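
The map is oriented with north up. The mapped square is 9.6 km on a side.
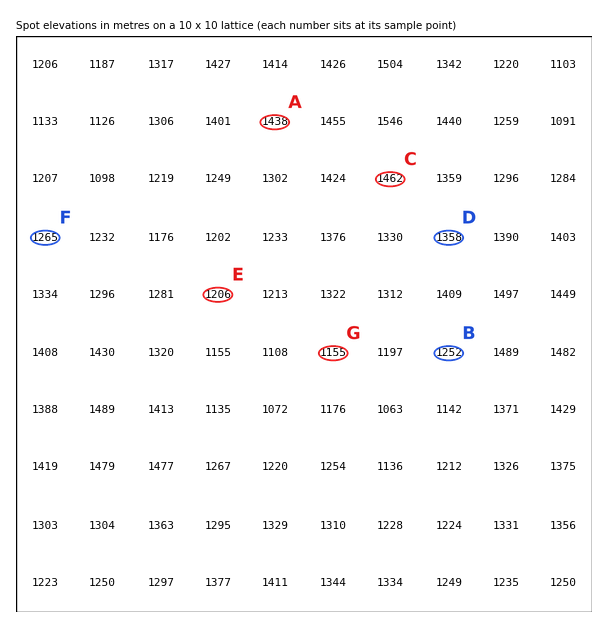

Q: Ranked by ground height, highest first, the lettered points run C A B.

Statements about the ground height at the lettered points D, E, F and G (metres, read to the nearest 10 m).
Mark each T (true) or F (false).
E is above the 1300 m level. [F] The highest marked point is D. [T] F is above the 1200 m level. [T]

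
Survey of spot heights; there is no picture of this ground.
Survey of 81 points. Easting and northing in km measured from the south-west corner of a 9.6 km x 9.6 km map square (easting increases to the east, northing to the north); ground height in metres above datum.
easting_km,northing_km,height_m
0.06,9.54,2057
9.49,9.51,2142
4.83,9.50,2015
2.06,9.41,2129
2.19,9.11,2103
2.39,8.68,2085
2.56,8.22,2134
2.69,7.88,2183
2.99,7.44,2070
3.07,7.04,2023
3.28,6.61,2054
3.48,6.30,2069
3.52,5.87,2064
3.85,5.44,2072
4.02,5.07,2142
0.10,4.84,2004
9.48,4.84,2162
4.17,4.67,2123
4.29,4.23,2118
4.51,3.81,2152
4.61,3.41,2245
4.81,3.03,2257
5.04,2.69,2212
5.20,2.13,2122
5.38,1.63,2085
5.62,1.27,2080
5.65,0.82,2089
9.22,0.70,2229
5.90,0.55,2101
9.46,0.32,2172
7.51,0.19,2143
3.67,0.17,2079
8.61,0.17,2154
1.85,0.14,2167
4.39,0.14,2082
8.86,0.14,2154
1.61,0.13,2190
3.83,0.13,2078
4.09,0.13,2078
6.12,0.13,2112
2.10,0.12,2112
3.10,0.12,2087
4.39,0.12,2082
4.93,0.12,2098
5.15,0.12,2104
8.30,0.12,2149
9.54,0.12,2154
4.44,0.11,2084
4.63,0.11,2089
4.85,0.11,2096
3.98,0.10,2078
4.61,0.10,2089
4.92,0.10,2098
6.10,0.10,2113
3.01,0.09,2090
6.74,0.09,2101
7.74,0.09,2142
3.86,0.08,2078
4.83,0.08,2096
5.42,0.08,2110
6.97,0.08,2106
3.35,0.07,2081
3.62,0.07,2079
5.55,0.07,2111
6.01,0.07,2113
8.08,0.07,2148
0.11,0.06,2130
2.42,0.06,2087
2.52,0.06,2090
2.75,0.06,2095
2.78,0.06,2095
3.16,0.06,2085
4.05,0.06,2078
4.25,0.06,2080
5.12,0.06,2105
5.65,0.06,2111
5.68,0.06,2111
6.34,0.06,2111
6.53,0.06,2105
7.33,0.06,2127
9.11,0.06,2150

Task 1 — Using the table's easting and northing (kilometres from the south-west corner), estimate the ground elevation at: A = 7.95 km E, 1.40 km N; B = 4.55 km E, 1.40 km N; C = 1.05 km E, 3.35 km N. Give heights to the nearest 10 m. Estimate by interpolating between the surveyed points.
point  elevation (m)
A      2220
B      2080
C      2020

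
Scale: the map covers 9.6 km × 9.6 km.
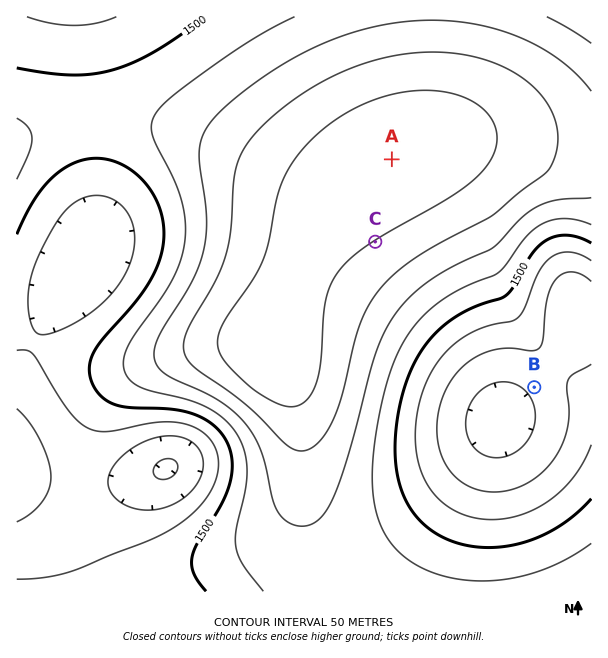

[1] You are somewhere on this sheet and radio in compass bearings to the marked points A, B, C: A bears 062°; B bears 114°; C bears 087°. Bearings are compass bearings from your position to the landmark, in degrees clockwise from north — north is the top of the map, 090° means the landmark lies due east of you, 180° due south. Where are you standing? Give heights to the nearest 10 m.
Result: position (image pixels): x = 223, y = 249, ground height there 1640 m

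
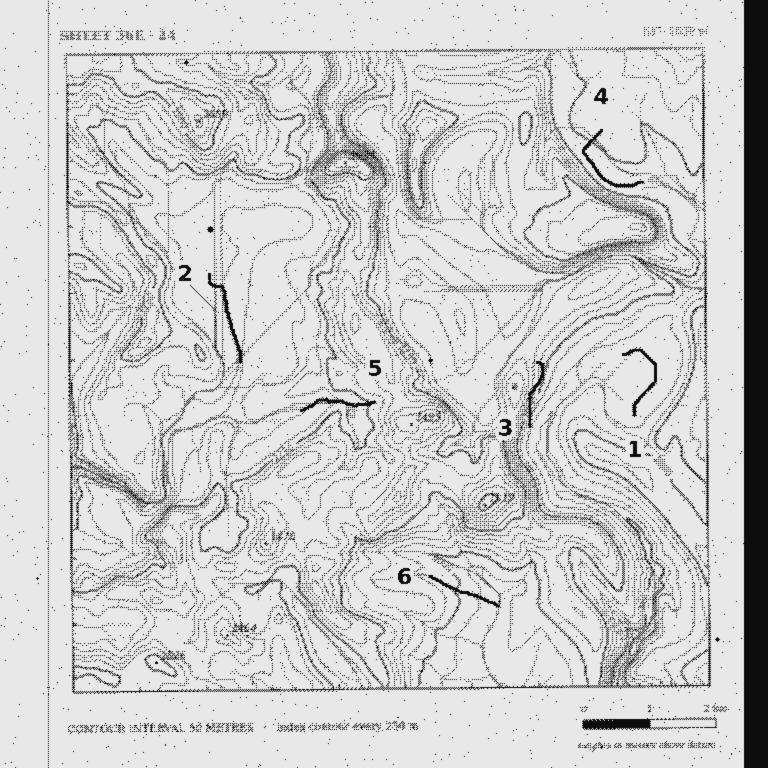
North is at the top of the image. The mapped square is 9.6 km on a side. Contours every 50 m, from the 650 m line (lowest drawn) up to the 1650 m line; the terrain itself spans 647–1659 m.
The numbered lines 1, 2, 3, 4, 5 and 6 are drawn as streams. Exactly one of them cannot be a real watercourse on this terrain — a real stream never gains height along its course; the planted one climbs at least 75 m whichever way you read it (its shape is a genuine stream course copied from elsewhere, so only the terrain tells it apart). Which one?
3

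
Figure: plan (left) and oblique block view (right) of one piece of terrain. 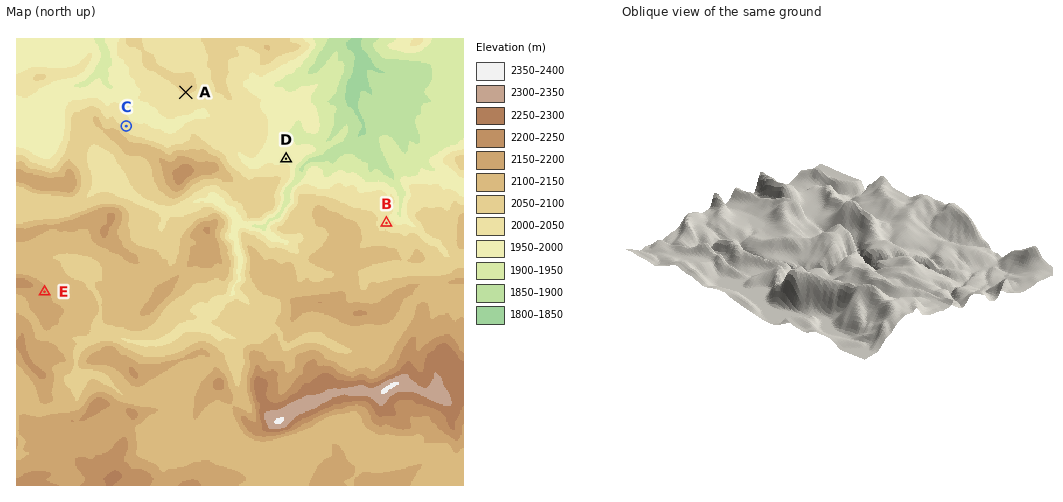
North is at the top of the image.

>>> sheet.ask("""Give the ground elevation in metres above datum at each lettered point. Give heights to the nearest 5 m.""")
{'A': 2055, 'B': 2020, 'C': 2030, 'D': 1990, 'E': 2175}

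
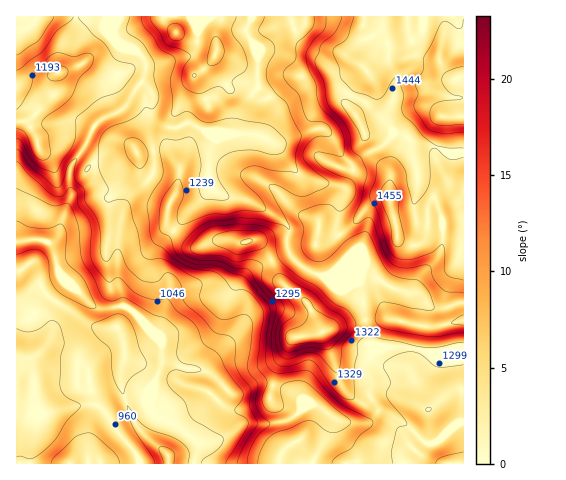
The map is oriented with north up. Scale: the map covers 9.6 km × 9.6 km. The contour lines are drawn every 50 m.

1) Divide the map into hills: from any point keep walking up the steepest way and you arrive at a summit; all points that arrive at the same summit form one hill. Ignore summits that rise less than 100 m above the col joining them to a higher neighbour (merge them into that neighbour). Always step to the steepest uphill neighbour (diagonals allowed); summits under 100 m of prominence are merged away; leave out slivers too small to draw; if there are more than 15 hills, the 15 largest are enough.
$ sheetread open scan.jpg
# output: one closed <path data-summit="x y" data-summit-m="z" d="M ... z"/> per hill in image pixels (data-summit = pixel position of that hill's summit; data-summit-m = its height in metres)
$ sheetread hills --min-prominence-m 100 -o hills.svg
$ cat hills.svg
<path data-summit="442 117" data-summit-m="1577" d="M463 16l-345 1-4 11 1 10 8 7 15 7 6 8 2 11-3 9-20 29-19 9-10 8-8 19-13 17-3 9 1 26-14 40-7 5-8-2-26 2 1 222 447-1z"/><path data-summit="322 332" data-summit-m="1493" d="M210 185l-3 8-22 22-17 22-10 16 0 9 11 18 1 10-9 32-7 10-4 0 12 12 0 14 3 3 20 7 16 2 10 4 21 20 27-10 13 1 25 10 4 4 1 9 6-4 6 0 29 18 24 1 4-2 5-7 2-5-8-13 0-13-5-12 7-22-4-7-4-41-5-17-23-10-15 2-17-8-15-15-2-8 2-17-4-6-29-18-12-5-21-3-8-5z"/><path data-summit="59 73" data-summit-m="1267" d="M117 16l-81 0-1 5-7 7-12 3 1 210 25-1 8 2 7-5 14-40-1-26 3-9 13-17 8-19 10-8 19-9 20-29 3-9-2-11-6-8-15-7-8-7-1-10 4-8z"/>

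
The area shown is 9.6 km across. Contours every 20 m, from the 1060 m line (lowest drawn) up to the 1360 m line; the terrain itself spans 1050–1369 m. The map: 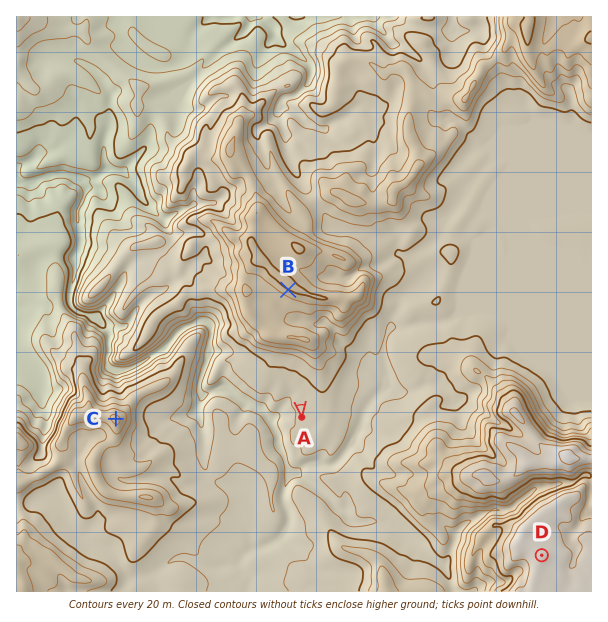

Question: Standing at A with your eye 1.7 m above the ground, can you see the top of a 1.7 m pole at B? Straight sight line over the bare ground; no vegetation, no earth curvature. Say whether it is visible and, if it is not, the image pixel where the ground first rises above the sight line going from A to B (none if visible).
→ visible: false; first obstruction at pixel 294 347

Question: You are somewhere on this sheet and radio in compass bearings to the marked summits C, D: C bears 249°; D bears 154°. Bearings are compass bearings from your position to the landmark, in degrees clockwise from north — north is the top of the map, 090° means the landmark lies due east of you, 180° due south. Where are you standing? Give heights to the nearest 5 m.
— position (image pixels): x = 418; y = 303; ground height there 1195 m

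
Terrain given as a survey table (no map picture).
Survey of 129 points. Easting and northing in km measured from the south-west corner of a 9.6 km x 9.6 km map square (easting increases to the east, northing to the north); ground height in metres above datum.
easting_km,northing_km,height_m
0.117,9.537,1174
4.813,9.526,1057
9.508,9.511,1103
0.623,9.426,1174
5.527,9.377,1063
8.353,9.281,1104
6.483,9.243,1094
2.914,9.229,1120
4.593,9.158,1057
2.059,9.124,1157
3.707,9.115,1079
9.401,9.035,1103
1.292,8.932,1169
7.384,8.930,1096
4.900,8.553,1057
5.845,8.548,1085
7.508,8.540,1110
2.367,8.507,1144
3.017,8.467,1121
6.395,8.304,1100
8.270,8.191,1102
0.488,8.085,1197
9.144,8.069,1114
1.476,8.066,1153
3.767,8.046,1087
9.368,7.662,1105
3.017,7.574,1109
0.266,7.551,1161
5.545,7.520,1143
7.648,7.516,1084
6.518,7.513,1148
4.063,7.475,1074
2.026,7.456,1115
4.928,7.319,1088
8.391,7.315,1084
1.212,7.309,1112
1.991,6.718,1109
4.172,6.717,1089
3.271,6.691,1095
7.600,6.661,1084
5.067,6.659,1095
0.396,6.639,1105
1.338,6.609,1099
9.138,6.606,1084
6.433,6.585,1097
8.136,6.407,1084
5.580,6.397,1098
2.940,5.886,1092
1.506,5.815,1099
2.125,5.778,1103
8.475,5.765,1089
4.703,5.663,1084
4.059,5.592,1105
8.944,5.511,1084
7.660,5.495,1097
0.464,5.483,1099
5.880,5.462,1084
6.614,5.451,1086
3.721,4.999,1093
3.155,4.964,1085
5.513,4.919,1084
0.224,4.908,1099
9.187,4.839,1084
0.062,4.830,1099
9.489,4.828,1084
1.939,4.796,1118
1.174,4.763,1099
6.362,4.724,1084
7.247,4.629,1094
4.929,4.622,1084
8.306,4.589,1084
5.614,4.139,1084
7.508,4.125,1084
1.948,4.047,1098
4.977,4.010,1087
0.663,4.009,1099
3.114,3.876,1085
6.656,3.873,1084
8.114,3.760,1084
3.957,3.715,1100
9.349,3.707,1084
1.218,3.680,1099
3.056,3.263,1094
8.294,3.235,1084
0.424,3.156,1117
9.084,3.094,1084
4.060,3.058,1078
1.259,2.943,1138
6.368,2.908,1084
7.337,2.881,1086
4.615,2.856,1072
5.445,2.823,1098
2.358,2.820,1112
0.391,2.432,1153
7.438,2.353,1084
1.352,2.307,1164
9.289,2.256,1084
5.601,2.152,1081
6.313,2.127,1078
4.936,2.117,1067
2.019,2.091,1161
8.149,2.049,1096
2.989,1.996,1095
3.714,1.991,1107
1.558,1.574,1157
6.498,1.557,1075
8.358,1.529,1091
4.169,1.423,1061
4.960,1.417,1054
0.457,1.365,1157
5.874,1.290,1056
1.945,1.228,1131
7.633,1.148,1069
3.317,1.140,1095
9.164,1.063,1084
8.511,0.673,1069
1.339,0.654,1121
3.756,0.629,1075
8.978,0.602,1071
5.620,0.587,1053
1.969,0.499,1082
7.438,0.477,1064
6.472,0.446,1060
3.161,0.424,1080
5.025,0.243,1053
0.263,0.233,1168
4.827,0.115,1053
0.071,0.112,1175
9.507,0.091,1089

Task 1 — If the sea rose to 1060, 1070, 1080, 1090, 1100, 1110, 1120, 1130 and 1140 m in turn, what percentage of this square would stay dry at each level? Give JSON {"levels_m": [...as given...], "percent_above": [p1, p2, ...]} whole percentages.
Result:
{"levels_m": [1060, 1070, 1080, 1090, 1100, 1110, 1120, 1130, 1140], "percent_above": [95, 89, 84, 53, 32, 21, 16, 13, 11]}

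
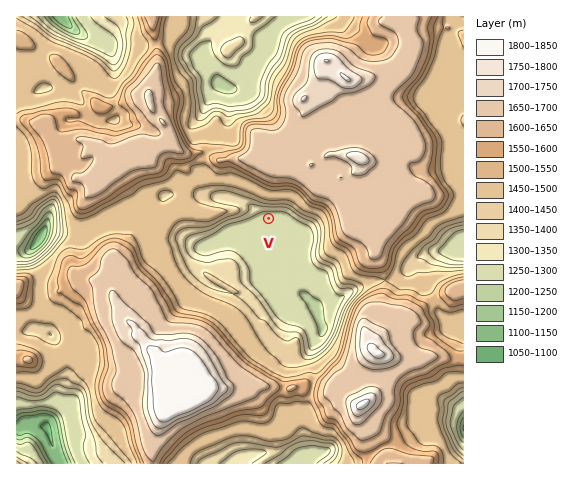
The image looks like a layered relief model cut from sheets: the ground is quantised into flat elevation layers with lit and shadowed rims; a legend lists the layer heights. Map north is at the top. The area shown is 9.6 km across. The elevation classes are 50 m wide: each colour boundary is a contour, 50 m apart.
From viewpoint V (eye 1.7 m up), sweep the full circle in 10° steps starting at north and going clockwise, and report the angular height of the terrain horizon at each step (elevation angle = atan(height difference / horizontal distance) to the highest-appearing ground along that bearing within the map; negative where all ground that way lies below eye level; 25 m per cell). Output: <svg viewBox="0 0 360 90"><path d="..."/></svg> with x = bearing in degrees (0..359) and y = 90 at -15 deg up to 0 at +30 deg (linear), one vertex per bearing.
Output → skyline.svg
<svg viewBox="0 0 360 90"><path d="M0 14l10 0 10 1 10 4 10 1 10 1 10 1 10 5 10 4 10 2 10 1 10 7 10 5 10-1 10-2 10 4 10 2 10 1 10-2 10-1 10-4 10-1 10 2 10 1 10 1 10 1 10 1 10-5 10-5 10 3 10 3 10-2 10-7 10-8 10-7 10-4"/></svg>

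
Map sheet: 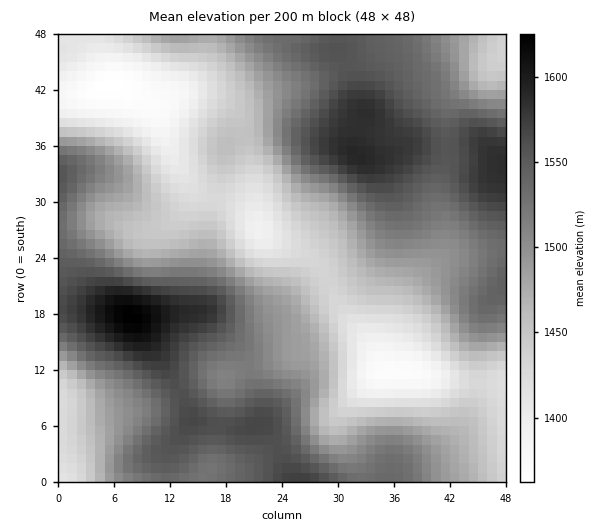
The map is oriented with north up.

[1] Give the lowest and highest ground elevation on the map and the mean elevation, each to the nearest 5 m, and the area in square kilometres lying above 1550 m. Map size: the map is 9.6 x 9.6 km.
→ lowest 1360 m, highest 1625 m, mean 1495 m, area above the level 19.4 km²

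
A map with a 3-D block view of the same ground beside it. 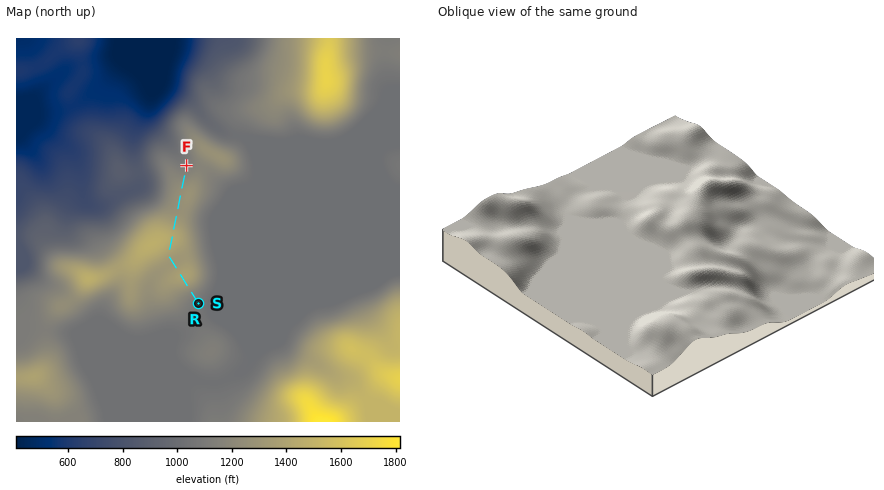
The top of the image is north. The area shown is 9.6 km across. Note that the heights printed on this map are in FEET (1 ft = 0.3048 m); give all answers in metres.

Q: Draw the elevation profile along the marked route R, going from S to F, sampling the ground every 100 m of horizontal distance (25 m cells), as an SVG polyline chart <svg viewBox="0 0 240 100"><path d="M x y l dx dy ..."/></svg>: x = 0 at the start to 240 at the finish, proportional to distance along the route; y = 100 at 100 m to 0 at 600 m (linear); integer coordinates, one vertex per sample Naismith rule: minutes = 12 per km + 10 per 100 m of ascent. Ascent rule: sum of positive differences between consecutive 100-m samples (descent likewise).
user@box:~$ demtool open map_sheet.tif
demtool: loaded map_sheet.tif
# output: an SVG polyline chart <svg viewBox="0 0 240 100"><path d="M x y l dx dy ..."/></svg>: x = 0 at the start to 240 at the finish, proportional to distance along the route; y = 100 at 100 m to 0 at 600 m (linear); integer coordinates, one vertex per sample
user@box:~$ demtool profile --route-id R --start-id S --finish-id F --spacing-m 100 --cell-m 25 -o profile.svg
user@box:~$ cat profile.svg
<svg viewBox="0 0 240 100"><path d="M0 55l6-2 7-1 6-3 7-3 6-4 7-3 6-2 7-1 6 1 7 2 6 1 7 1 6-1 7-2 6-1 7-2 6-1 6-1 7 0 6 1 7 2 6 2 7 2 6 2 7 1 6 0 7 0 6 0 7 0 6 0 7 1 6 1 6 1 7 2 6 1 7 2 6 1 1 0"/></svg>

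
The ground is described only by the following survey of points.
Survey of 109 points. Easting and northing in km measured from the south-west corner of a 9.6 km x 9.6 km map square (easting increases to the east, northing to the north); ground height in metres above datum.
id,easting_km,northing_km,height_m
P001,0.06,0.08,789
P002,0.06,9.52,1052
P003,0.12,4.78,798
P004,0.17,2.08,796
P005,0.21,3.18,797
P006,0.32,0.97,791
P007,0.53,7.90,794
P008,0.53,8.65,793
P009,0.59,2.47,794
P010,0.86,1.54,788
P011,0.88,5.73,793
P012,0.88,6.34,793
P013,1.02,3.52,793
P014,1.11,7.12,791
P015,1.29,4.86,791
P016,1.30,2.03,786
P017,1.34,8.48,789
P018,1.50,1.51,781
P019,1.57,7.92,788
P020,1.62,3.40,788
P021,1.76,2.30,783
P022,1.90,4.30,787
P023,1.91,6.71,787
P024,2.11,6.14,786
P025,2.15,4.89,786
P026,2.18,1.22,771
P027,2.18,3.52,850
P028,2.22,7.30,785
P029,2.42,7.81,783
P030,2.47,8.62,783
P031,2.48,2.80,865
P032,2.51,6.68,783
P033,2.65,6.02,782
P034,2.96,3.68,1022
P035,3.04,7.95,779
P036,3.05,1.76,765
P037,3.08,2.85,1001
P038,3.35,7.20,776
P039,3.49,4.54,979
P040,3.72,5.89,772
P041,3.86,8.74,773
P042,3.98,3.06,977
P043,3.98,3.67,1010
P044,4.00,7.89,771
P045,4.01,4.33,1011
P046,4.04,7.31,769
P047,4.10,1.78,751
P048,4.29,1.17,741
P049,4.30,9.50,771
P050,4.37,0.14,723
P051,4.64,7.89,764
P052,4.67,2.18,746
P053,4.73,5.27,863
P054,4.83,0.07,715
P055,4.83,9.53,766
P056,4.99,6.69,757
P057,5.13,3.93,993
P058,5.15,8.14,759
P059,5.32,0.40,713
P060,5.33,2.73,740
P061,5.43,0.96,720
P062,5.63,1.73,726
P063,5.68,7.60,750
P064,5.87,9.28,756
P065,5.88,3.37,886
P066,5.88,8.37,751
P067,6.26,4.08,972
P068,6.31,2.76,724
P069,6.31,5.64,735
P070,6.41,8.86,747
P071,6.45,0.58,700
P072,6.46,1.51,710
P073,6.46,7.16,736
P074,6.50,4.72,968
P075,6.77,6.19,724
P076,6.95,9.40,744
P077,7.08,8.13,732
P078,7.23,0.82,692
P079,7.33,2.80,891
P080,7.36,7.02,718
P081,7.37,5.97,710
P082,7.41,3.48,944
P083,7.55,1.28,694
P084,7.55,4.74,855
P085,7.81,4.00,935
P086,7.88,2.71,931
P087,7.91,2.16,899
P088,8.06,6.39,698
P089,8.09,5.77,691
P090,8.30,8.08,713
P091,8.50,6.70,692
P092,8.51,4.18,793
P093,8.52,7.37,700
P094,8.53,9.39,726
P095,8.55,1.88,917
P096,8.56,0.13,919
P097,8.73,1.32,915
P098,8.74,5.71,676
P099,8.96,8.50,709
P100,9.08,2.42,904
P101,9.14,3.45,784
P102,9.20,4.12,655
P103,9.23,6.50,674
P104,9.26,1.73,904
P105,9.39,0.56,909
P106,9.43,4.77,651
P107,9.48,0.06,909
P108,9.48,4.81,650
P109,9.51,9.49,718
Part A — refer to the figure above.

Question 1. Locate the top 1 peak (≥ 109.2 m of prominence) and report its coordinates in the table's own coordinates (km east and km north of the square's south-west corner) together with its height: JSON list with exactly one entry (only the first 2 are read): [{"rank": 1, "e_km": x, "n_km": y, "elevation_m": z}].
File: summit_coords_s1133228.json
[{"rank": 1, "e_km": 2.81, "n_km": 3.61, "elevation_m": 1023}]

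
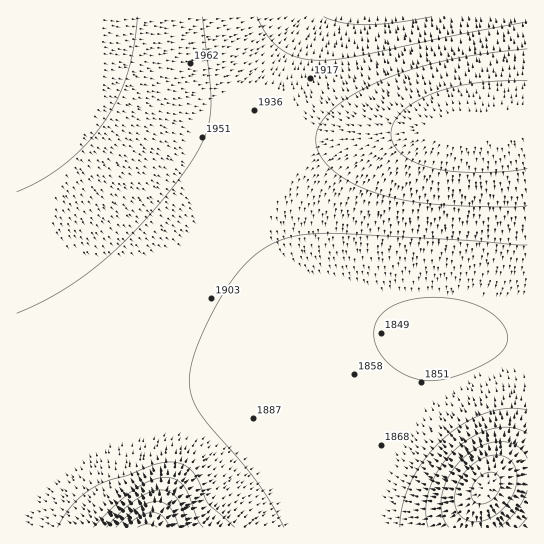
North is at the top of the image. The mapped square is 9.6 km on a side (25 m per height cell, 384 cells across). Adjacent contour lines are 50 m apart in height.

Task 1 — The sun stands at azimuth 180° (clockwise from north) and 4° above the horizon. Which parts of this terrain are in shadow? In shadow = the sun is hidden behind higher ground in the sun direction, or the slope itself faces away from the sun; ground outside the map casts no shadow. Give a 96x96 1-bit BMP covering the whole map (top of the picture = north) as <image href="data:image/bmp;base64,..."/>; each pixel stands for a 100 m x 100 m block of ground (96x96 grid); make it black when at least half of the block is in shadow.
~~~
<image width="96" height="96" href="data:image/bmp;base64,Qk2+BAAAAAAAAD4AAAAoAAAAYAAAAGAAAAABAAEAAAAAAIAEAAATCwAAEwsAAAIAAAAAAAAA////AAAAAAAAD////8AAAAAAAAAAD////4AAAAAAAAAAB////4AAAAAAAAAAB////wAAAAAAAAAAA////wAAAAAAAAAAA////gAAAAAAAAAAA////AAAAAAAAAAAAf///AAAAAAAwAAAAf//+AAAAAAD/AAAAf//wAAAAAAH/4AAAf//wAAAAAAH//AAAf//wAAAAAAH//wAAP//wAAAAAAH//4AAP//wAAAAAAH//8AAP//wAAAAAAH//8AAP//wAAAAAAH//8AAP//wAAAAAAH//8AAH//gAAAAAAH//8AAH//gAAAAAAD//8AAH//gAAAAAAD//8AAH//gAAAAAAD//8AAD//AAAAAAAD//8AAD//AAAAAAAD//8AAD//AAAAAAAB//8AAD//AAAAAAAB//8AAD/+AAAAAAAB//8AAB/+AAAAAAAB//8AAB/+AAAAAAAA//8AAB/+AAAAAAAA//8AAB/8AAAAAAAA//8AAA/8AAAAAAAAf/8AAA/8AAAAAAAAf/8AAA/4AAAAAAAAf/8AAA/4AAAAAAAAf/8AAAf4AAAAAAAAP/8AAAf4AAAAAAAAP/4AAAfwAAAAAAAAP/4AAAPwAAAAAAAAH/4AAAPgAAAAAAAAH/wAAAHgAAAAAAAAH/wAAAHgAAAAAAAAD/gAAADAAAAAAAAAD/gAAAAAAAAAAAAAB/AAAAAAAAAAAAAAA+AAAAAAAAAAAAAAAcAAAAAAAAAAAAAAAAAAAAAAAAAAAAAAAAAAAAAAAAAAAAAAAAAAAAAAAAAAAAAAAAAAAAAAAAAAAAAAAAAAAAAAAAAAAAAAAAAAAAAAAAAAAAAAAAAAAAAAAAAAAAAAAAAAAAAAAAAAAAAAAAAAAAAAAAAAAAAAAAAAAAAAAAAAAAAAAAAAAAAAAAAAAAAAAAAAAAAAAAAAAAAAAAAAAAAAAAAAAAAAAAAAAAAAAAAAAAAAAAAAAAAAAAAAAAAAAAAAAAAAAAAAAAAAAAAAAAAAAAAAAAAAAAAAAAAAAAAAAAAAAAAAAAAAAAAAAAAAAAAAAAAAAAAAAAAAAAAAAAAAAAAAAAAAAAAAAAAAAAAAAAAAAAAAAAAAAAAAAAAAAAAAAAAAAAAAAAAAAAAAAAAAAAAAAAAAAAAAAAAAAAAAAAAAAAAAAAAAAAAAAAAAAAAAAAAAAAAAAAAAAAAAAAAAAAAAAAAAAAAAAAAAAAAAAAAAAAAAAAAAAAAAAAAAAAAAAAAAAAAAAAAAAAAAAAAAAAAAAAAAAAAAAAAAAAAAAAAAAAAAAAAAAAAAAAAAAAAAAAAAAAAAAAAAAAAAAAAAAAAAAA///gAAAAAAAAAAAH////gAAAAAAAAAAf////8AAAAAAAAAA/////8AAAAAAAAAB/////8AAAAAAAAAD/////8AAAAAAAAAD/////8AAAAAAAAAD/////8AAAAAAAAAH/////8AAAAAAAAAH/////8AAAAAAAAAD/////8AAAAAAAAAD/////8AAAAAAAAAD/////8AAAAAAAAAD/////8="/>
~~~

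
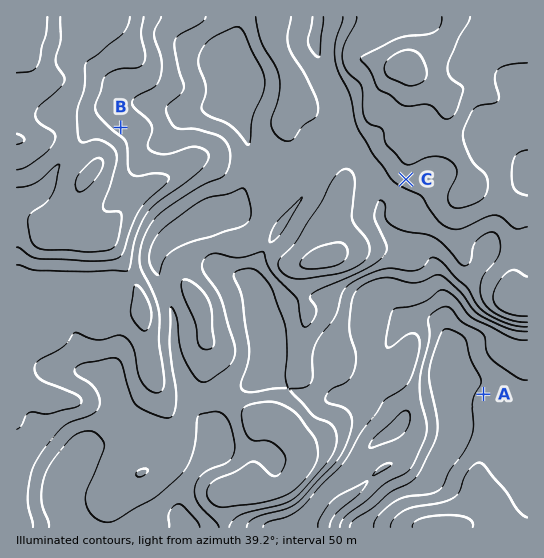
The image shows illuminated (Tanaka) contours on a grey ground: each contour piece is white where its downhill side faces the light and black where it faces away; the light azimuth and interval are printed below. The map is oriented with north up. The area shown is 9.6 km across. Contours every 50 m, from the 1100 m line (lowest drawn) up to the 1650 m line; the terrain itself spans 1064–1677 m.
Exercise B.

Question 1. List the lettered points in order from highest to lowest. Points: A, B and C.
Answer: B C A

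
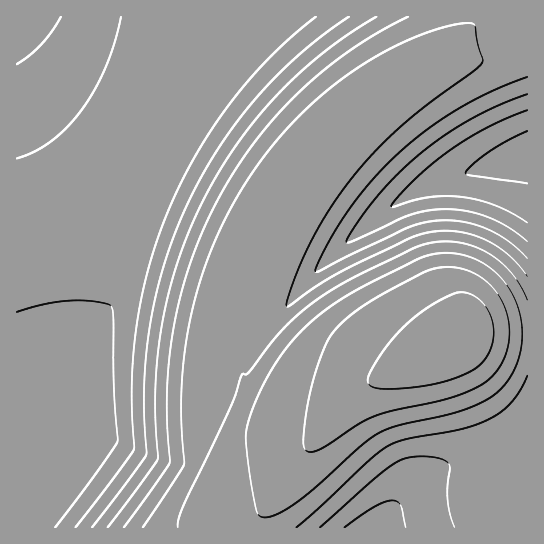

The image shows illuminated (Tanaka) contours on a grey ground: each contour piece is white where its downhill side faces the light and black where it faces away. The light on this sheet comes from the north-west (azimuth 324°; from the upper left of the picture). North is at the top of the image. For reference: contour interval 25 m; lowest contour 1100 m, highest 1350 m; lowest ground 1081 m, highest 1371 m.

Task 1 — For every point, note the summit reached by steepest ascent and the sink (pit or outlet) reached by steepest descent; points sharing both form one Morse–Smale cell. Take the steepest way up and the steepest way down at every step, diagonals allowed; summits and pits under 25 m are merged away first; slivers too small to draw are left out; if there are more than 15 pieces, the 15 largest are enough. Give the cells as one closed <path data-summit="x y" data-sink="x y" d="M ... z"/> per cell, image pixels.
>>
<path data-summit="457 345" data-sink="17 17" d="M482 16l-466 1 1 511 240-1 2-8 5-9 64-89 19-20-14 2-24-7-36-5-18-8-11-9 1-24 10-43 20-54 17-34 20-30 33-40 4-31 12-21 18-18 16-12 28-18 56-25 4-5z"/><path data-summit="457 345" data-sink="527 149" d="M527 16l-44 0-4 8-32 13-44 24-24 18-18 18-12 21-4 31-25 29-24 35-29 58-12 36-8 35-3 32 5 5 24 12 68 12 36-24 74-31 20-13 57-1z"/><path data-summit="457 345" data-sink="375 527" d="M497 333l-26 2-20 13-74 31-24 16-18 18-19 24-55 77-4 13 270 1 1-193z"/>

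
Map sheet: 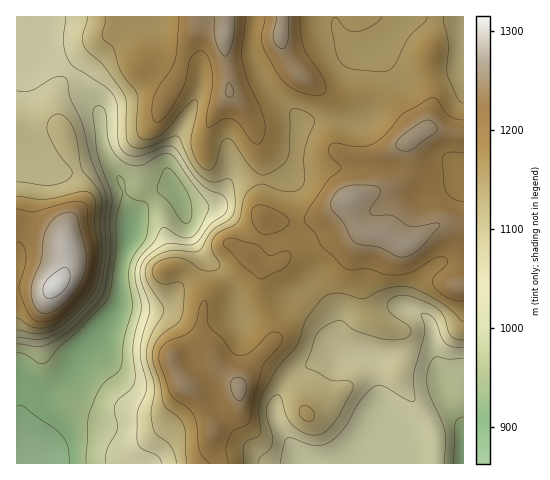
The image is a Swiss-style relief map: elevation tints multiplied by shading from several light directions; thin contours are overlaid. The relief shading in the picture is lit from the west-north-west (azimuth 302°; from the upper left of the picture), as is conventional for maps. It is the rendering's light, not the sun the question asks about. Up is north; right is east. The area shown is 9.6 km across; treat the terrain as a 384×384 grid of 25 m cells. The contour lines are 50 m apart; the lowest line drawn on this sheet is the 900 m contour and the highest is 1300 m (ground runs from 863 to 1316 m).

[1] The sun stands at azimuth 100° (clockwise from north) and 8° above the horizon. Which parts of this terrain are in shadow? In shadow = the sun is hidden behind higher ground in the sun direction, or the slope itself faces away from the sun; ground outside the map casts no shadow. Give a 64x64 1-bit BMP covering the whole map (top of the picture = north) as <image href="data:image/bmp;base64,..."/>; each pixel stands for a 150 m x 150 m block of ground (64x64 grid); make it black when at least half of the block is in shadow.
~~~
<image width="64" height="64" href="data:image/bmp;base64,Qk0+AgAAAAAAAD4AAAAoAAAAQAAAAEAAAAABAAEAAAAAAAACAAATCwAAEwsAAAIAAAAAAAAA////AAAAAAAAwAeAAAAAAAAAH8AAAAAAAAAPwAAAAAAAAAPAAAAAAAAAw+AAAAAAAAHj4AAAAAAAAeHAAwAAAAAA8AAHAAAAAAH4AAYAAAAAB/wAAAAAAAAf/gAAAAAAAD/+AAAAAAAAf/wAAAAAAAD//AAAAAAAAf/4AAAAAAAB//gAAAAAAAH//AAAAAAAAP/8AAAAAAwA//wAAAAAHAA//AAAAAAeQB//gAAAAD7gD/+AAAAAPOAH94AAAAAY4AfzgAAAAADwB/CAAAAAAPAH8AAAAAAA8AfwAAAAAADwB/AAAAAAAPAH+AAAAAAAcAf4AAAAAABwA/w4AAAAADgD+fgAAAAAOAH//AAAAAAAAP/+AAAAAAAA9/+AAAAAAAAz/8AAAAAAAAP/wAAAAAAAA/+AMAAAAAAD/4B4AAAAAAPjgHgAAAAAA+AAAAAAAAAH4AAAAAAAAA/gAAAAAAAAD8AAAAAAAAcPwAAAAAAADwfAAAAAAAAfg8AAABwAAB/BwAAAHgAAH8HgAAAOAAAf4OAAAAAAAD/g8AAAAAAAH+B4AAAAAAAf4HgAAAAAAA8AOAAAAAAADwA4AAAAAAAOADgAAAAAAA4AOAAAAAAAAAAYAAAAAAAAABgYAAAAAAAAGDgAAAAAwAAAOAAAAAHgAwB4AAAAAOAHADgAAAAA4AcAOAAAAA=="/>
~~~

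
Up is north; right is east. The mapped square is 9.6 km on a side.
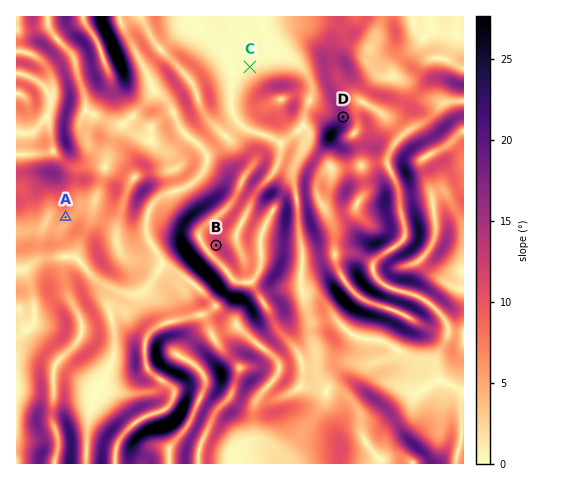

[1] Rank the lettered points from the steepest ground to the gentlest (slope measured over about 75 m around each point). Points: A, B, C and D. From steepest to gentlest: D B A C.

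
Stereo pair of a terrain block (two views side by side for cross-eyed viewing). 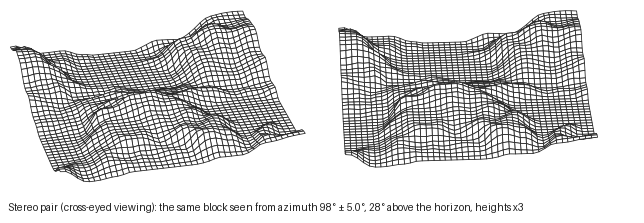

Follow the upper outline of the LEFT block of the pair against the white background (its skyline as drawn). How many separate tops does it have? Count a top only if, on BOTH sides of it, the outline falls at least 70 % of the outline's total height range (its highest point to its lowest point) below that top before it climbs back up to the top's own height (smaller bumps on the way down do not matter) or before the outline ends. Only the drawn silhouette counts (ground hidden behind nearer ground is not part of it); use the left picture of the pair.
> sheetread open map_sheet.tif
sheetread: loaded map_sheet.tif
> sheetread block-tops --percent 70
0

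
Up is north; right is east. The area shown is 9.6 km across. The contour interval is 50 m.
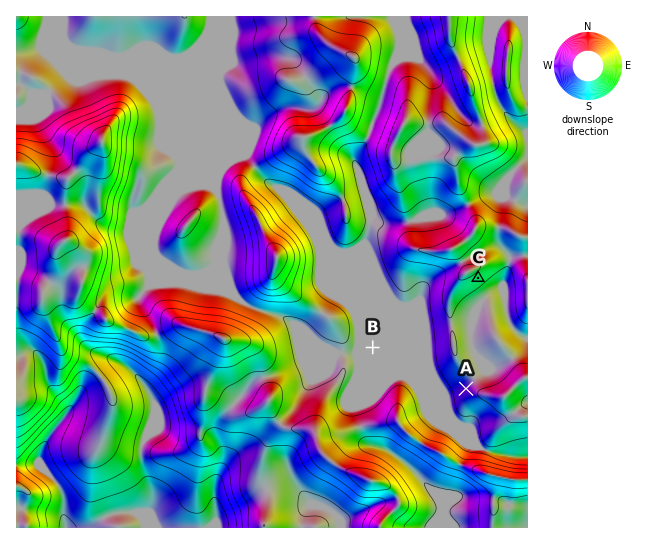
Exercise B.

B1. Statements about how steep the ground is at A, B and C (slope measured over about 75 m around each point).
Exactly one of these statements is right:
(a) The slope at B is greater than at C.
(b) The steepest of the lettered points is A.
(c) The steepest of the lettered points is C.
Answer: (c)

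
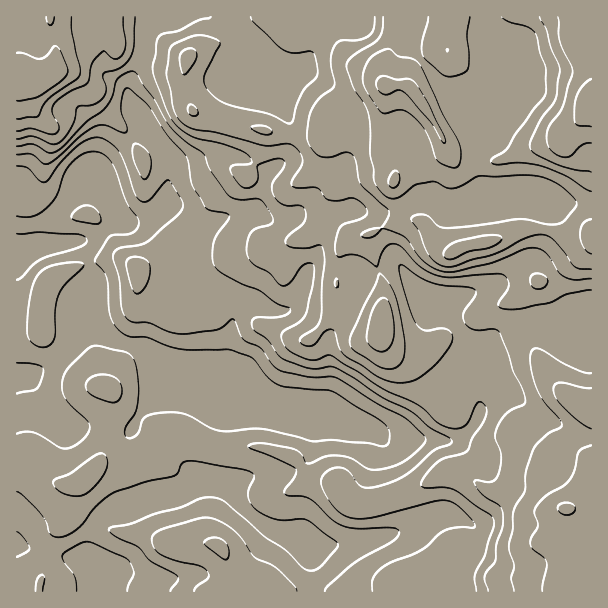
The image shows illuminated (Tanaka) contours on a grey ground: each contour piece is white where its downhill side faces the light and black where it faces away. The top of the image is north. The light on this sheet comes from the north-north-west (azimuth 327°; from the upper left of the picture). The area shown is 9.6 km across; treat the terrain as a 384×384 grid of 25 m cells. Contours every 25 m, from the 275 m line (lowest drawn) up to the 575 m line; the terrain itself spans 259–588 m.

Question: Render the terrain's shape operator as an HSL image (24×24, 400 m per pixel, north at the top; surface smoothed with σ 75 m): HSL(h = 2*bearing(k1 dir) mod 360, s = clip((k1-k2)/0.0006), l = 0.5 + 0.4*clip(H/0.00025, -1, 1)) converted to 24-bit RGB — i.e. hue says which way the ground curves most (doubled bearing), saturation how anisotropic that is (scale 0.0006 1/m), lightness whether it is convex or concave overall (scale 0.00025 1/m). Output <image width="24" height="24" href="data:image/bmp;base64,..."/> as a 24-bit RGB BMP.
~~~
<image width="24" height="24" href="data:image/bmp;base64,Qk32BgAAAAAAADYAAAAoAAAAGAAAABgAAAABABgAAAAAAMAGAAATCwAAEwsAAAAAAAAAAAAAfXi5xJ2Qa1OLf3+AT2eAqm0vcmwVbaQdunQ5asOaq8rKZFvEKDunrYnPt5TAmYCieXOWdniVNlKoa2TgmWKykZx7i5KAfZObjXI1q2ITR2UzdUhAVygnxkGpqcPbZKHPoOO3WMapk3dNdzROWnVfKmswb6JCu3Sxm26xtIWtToKoJRVyyGVkobV/Z49laINbTU6Mzp2zVlfJO5XWi7LmdcbqrbPisaPcvN/QljB6cDpFfXhgcTNGhkEVRWoMIUYIPWUleaRXnExgCx4o0Jtru597olpIbX5PVmJ6l5tqxaJzKWtEV3NDTnU3UGcqdI0ul1IpejdZuEuGoVZNUyx80O7lxMLzwJ3pRrY7MEsZRBYUMMB2HuWMqoPG2dLtkGzQZIeqk7LI1KHawXbKVXiIaYBtaIx0dYVugHhqWnh8RZeJyGXOeorh2+3gNIm5hGrJ5J/33J/zhMfsgMPcb1eWZZNQXn47vF9qhbSrXZKFXVqX6rvEQ0C2p4OsgV1aeV5Iq09FpUG5T7nXkfPgKbzFzsmTgTtxNFM2QGZx1aPA2W3IezJPbolljZiDenGIb7F+npWEgnltSFI60a1EOGlVomCZmZDQo9TnN3vbS6vkdtw4iVEmZl0wdmkveFZBYT00KRwKSz8AGGkAj17Lhq2sep6alFJshVcclYh8hzRgh0pJnrBYV8VSNY15i51If0k8fG9le39lgHlngH14f355e1FVWhYZXi4YN6ZuvO7iv+PfC0NItrR6bSQ8mx0is+zoe1FXjFCoq6jIvMjTzLGrPTt5gH99gH9/gH9/gH1/gjM7b04dWlYTMRQUfjZCld6eb+TLbbWLqJVxSjuWczZCg0atyfXjYbDKYnAzGIkzbaZyo6uGumx+bk6Af3NgfHxSendXWSouoClhx11+jtrCTR2zis/Iy/PORZ/Bh5xtYHhbPDtWiViOjNyid7tWVzkso33Fi9OrKn5xmXZEgi4TWjgksZBCbKZXQ42IqT/PU8bt09z437HvDFz33sDt4vrRH0KXrn2zqkqcQm9wVqSEksRzeUpUhXGLt0q6ytBuP1VuZzJ54Zmwc7HTo7PLj4m9fIq/JeHirr0VHjMO40dOIqFjOW++/vzNHQxAfXlkZEel1pjcUb9BZ34xXIZOa4F0gyvW5KOSSGNzKjNm4alxVdNPWIZ7l2NYgCo1ck8sl7w+I7+WWyOv4PGlDVpO//CxPw5LXTsQJzIHLFcUxEF73q/NiTi5U1AbHYR99M3rxozuSBmdyfXd5rHbTVZ7hEyWnH+0lpu4cpupuX1JBSsu+8NvPH8wxasMMwAh/6nId/WyIIEbA1scb7M+oRt/4KLUTG0dJDECKy8EDasOPNlH2Cxvu22iS2qBh4OlnJGrgnbH3armD23N6ZzA2a7oeQt+Nu7skvrp58z/4sz/z7T/EWGaTrnSx6DUhMnCUJzVnZ7la9rCUicpPokWr0Z2vEJdQ24lXYUmYS0cYoIlw148D5YenS0X/wC0qOnjXLB4TGgqWWkizkIupGDaQlOUZ85vzklrKtUuRIZcilVhgRWH3/iiESA5rKVouVeZ0sFfHIXP24KdN6BRo2K7ax517PqiCm8Vb00maIoqYHNHb3dCbmA9UTIoiGkVZWQy7v8wEj4wakNncSWQ7fjTEBZjn2JlfbrG0uOtEW5uySqG4mVnKV5zVILD2/G7jC3Yu0Ksm9+0lyTl0DZ3ZB8fjWwkVuqgGl4l/+7MADMmDyAkU/SE4V5HMAMfkKUPVmIQaU4Rutc9Cl+F4MWmSoLAN4Wrt9+SUidj/ex9MZTxQ46XnkXgw5H62tnyeTydm8bvzf7v9ob/AKy5aNehMQIx7j+y0/jxxOD/zOP/xMz6KAiC1d+6oGqvVCJw5ssdNAwszP/NXBZffn9/NXZtPGOc4rHP4X/G5MSaf3kHETgK4/bVBAwvLglUsve4oueYbztEblk1eFlBNml2usl8littliNz5uyqrf/rzwXJelttfYFxdIB9HlJIazU86NTIoKLS+9D5s9P7tQAqABE2KpHY5uWjudQ4RVhpgH9/dn6CYIdvOCNKw0OWn+Tmr9/d4rl/ZQQ6MtA9Vae3e3uAPDVmMXYxx+NNmkxN2tFjr0SBYx3S0PP7AiZUpOjn99TsPEHBcGCZjF5vqmpHGWpvheG2X4TY4GtidCxbrpnXp9ijSD9vf3x8SCJlt8Bqg9N5e0h11eSYTEp7UER78O2RBzRZK2sbtZERmiZGnER4cGuhmsigSW2zX5c6Dx8k97ZdVGmAlKZY05VhXDp/rkCPJiSHhdWArIuC"/>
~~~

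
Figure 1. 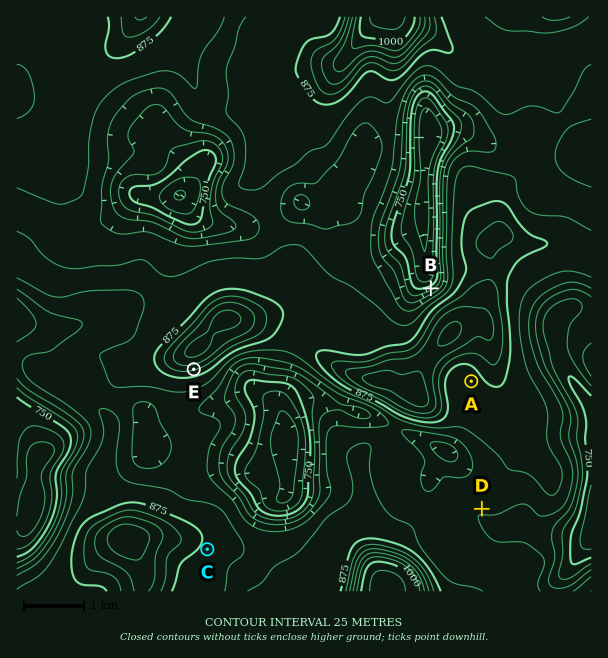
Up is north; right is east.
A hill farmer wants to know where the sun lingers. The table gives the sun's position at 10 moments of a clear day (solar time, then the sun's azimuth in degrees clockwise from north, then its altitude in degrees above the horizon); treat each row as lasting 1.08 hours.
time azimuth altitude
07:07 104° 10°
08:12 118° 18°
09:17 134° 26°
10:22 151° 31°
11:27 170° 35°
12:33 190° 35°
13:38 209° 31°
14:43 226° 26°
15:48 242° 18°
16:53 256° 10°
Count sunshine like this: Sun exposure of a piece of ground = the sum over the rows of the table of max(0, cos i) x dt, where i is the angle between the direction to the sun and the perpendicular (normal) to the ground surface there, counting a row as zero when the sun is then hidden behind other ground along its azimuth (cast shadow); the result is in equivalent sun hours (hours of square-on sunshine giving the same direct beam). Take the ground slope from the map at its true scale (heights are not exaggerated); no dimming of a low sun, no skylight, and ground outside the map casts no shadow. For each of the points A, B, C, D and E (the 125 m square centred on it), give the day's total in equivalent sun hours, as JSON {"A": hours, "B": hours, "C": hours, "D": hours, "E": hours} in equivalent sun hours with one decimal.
{"A": 4.6, "B": 2.2, "C": 4.6, "D": 4.7, "E": 5.7}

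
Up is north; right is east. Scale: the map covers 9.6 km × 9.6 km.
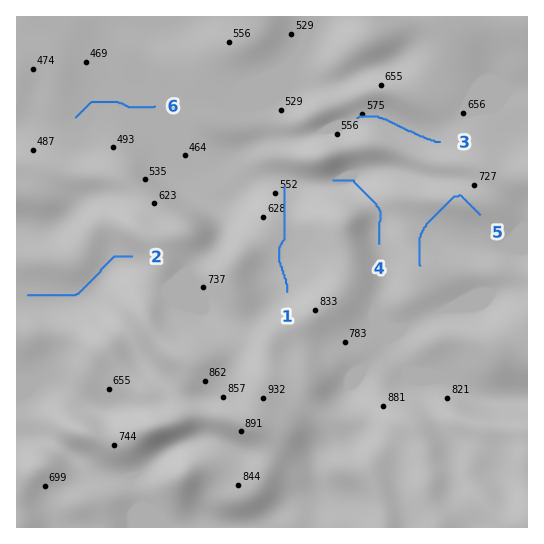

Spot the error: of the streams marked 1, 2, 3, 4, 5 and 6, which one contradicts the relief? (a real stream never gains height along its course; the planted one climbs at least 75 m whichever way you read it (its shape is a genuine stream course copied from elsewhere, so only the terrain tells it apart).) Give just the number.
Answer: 5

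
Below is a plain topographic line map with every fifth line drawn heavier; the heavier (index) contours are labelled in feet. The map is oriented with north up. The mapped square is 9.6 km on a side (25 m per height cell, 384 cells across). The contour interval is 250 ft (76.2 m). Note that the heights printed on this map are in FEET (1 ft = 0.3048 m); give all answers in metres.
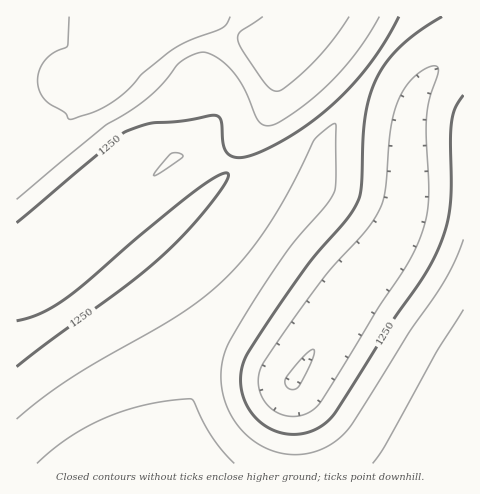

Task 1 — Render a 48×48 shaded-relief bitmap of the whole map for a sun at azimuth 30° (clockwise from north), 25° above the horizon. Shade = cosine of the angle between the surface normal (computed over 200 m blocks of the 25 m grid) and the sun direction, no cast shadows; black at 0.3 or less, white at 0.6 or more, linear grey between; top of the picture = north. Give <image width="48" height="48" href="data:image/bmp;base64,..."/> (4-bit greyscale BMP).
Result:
<image width="48" height="48" href="data:image/bmp;base64,Qk32BAAAAAAAAHYAAAAoAAAAMAAAADAAAAABAAQAAAAAAIAEAAATCwAAEwsAABAAAAAAAAAAAAAAABEREQAiIiIAMzMzAERERABVVVUAZmZmAHd3dwCIiIgAmZmZAKqqqgC7u7sAzMzMAN3d3QDu7u4A////AHd3d3d3d3d3d3eJqrvMzLupiHdmZmZmZnd3d3d3d3d3d3iZq8zd3MupiHdmZmZmZnd3d3d3d3d3d3iavM3u7cuph3ZmZmZmZnd3d3eIiIh3d4iavN7u7tuph3ZmZmZmZnd3d4iIiIiHd4mrze7/7cuod2ZmZmZmZnd3iIiIiIiId4mrze7u7bqHdmZmZmZmZnd4iIiIiIiId4mrzN3t26h2ZmZmZmZmZneIiIiIiIiId4mqvMzMuYdmZmZmZmZmZniIiIiIiIiIh4iaq7uql2ZmZmZmZmZmZoiIiIiIiIiId4iZmZmHZmZmZmZmZmZmZoiIiIiIiIiId3iIiIdmZmZmZmZmZmZmZniIiIiIiIiId3iIh3ZVVmZmZmZmZmZmZnd4iIiIiIiId3d3dmVVVWZmZmZmZmZmZlZ3iIiIiIiHd3d3ZmVVVVZmZmZmZmZmZjRWd4iIiIh3d3d3ZmVVVVVmZmZmZmZmZiNFZ3iIiId3d3d3dmZVVVVWZmZmZnd2ZiM0Vnd4iHd3d3d3dmZVVVVVZmZmZ3d2ZjMzRWZ3d3d3d3d3d2ZlVVVVVmZmd3dmZlRERFVnd3d3d3d3d3ZlVVVVVWZmd3ZmZmVUREVWd3d3d3d3d3ZmVVVVVVZmZmZmZnZlVERVZ3d3d3d3d3dmVVVVVVVmZmZmZXd2ZURFVmd3d3d3d3ZmZVVURVVmZmZlVXd3ZlVERWZ3d3d3d2ZmZVVERFVWZmVVVXd3dmVURFVnd3d3dmZmZVVEREVVZlVVVId3d3ZVREVWZ3d3dmZmZVVERFVVZVVURId3d3dlVERFZnd3ZmZmZlVURVVWZVVERJiHd3d2ZUREVmd3ZmZmZmVVVVZmZlRDM5mId3d3ZlRERWZmZmZmZmZVVmZ3ZlQzM5mYh3d3dmVERFVmZmZmZmZmZ3eHdlQzIomZiHd3d2ZVREVWZmZmZmZniIiIdlQyIniZmId3d3ZlVERVZmZmZmZ3iZmYdlQyIniJmYiHd3dmVURFVmZmZmZ4iZmYhlQyImeImZmId3d3ZmZneIiHZmZniZmYhlQyImZ4iZmYh3d4mZmZmaqpmHZniZmYdlQyImZniJmZiIiau6qZmZq7qZh3iZmYdlQyImZneImZmqqqqqmYiJqrqqmJiZmYdlQzImZmd4mau7qpmZmYiJqqqqqZmIiIdlRDM2Z3iImquqqZiIiIiau6qZmZmIiIdmVERGeJmZmZmpmYiIiImru6mZmZmYiHdmVVVniZiIeIiJmIh3d4m8zKmIiIiYd3dmVWZ4mId3Zmd4iId3Z4rN3KiIiIiId2ZmVmZ4h3dmVWZ3iHd3eKvd25h4iIiIhmZVVWZ3dmZVVnd4iIiImr3dyod3d3d3hlVVVWZ3ZlVFZ3eIiZmqu83cuXZ3d3d3d1VURVZnZVVXd4iIiJq7zMy6h2Zmd3d3d2REREVndmZ3eIiIiImrzLqXZVZmZ3d2ZmVERERXd3d3iIiIh4iZqphlRVVmZmZmZmZDMzRHd3d3iIiIiHeImIdDRVZmZmZmZmUyMzNA=="/>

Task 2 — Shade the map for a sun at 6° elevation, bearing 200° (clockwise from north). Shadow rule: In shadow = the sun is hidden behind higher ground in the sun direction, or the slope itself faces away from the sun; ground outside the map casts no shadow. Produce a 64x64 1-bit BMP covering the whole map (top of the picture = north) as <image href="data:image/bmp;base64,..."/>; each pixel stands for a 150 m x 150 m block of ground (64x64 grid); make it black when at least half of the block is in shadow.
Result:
<image width="64" height="64" href="data:image/bmp;base64,Qk0+AgAAAAAAAD4AAAAoAAAAQAAAAEAAAAABAAEAAAAAAAACAAATCwAAEwsAAAIAAAAAAAAA////AAAAAAAAAAAAP8AAAAAAAAD/4AAAAAAAAf/wAAAAAAAD//AAAAAAAAP/+AAAAAAAA//4AAAAAAAH//gAAAAAAAf/+AAAAAAAA//4AAAAAAAD//gAAAAAAAH/+AAAAAAAAf/4AAAAAAAA//AAAAAAAAB/8AAAAAAAAB/wAAAAAAAAA+AAAAAAAAAAAAAAAAAAAAAAAAAAAAAAAAAAAAAAAAAAAAAAAAAAAAAAAAAAAAAAAAAAAAAAAAAAAAAAAAAAAAAAAAAAAAAAAAAAAAAAAAAAAAAAAAAAAAAAAAAAAAAAAAAAAAAAAAAAAAAAAAAAAAAAAAAAAAAAAAAAAAAAAAAAAAAAAAAAAAAAAAAAAAAAAAAAAAAAAAAAAAAAAAAAAAAAAAAAAAAAAAAAAAAAAAAAAAAAAAAAAAAAAAAAAAAAAAAAAAAAAAAAAAAAAAAAAAAAAAAAAAAAAAAAAACAAAAAAAAAAMAAAPgAAAAA4A8AfwAAAABwPwA/wAAAAD//gD/wAAAAH+OAH/gAAAA/4AAf/AAAAD/gAA/8AAAAH+AAf/4AAAAH8AD//gAAAAPwAf/+AAAAAfAD+f4AAAAAYAf4HgAAAAAwD/AAAAAAAB8f8AAAAAAAB//wAAAAAAAH/+AAAAAAAAP/4AAAAAAAA/+AAAAAAAAB/AAAAAAAAAD8AAAAAA=="/>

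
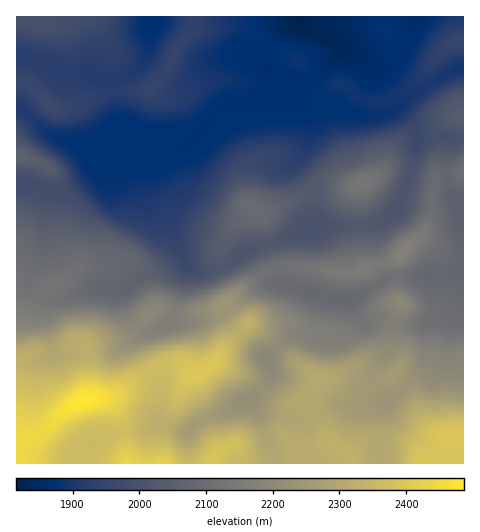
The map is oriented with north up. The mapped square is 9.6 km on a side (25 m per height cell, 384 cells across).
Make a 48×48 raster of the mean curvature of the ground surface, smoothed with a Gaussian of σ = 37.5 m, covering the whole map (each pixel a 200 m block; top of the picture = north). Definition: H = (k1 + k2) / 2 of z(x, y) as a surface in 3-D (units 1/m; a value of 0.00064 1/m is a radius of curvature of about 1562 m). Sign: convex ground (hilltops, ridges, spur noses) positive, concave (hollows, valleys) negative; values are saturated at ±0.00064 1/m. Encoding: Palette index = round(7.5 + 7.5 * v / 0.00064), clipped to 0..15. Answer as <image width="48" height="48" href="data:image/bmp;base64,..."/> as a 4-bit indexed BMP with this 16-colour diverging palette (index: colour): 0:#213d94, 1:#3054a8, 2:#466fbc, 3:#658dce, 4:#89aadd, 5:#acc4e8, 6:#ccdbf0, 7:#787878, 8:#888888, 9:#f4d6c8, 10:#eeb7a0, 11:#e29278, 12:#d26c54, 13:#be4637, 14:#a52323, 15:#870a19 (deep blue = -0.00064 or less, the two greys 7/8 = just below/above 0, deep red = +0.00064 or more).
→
<image width="48" height="48" href="data:image/bmp;base64,Qk32BAAAAAAAAHYAAAAoAAAAMAAAADAAAAABAAQAAAAAAIAEAAATCwAAEwsAABAAAAAAAAAAlD0hAKhUMAC8b0YAzo1lAN2qiQDoxKwA8NvMAHh4eACIiIgAyNb0AKC37gB4kuIAVGzSADdGvgAjI6UAGQqHAHZ1Rnd3rsmf+HnMU3Z1aXdlaZZVVrt2ZoiXRWd1a7ZaxDa9q8hTeXiImpdWV8lnh5m6VFZ2aYRIkQbdz/hGuXirp5pnead6qYislDRVRlRXcQO5jddJyGabh5uZhnrcyoh810MjaYZEmBBCN5Q5llaJdld3VZupqpZZ7sl4mXVUvXMxE1NImHeHVEVkWKp2p5VXrv/tynZ1nZimMzNpu5iFRXdkR7p3pZdmaN/t7ZeGi5m1RDRomZmXiIh2RKg2hJd4Vay5rJZlWru3ZndkVoqZlmeLk3c2dZaIVYqVe9qGSty7q+1yNYzdyYd76mZWdoRVRVeDJr3bearfy6YxbP/b3dlFvoWHeMl1RUWUAWrv/8iv6CACr+hCWe10fJWYe7/3i4rHQxN7ztdt+1AleUEREmzJfKWpazrGr+7amVAAJGZc3JaJQiR4hkR5i5SYVzNCjtzKiIcgAAAoe//JZ4iaqVInhiFFRYYziYmZZp2lNWMjF/+ni7mZmWdld0NXZ4lkVGd3Vo39mf/cca/Jq5ZlVVq3j9h5h3d1MSRUMkr/1pvf+RaXd0RERDa9/+dohnaal0IjQya7lDVr/6ABMzREVCE33XRYhoaLqpZnh0NUQzMBXfoyNEVoqYYQMyRolpdoebmJmGZohAEQAYzbqrzf7P+lVCRWZZdneKqJmazKlCepMCfO7/3Mp6677WVndphnd5mHiu6FY1m8kxJGiZdoh3hn75Vpp5hniImIrNhFdGmatzIhIzIkeJhUv/qZhZpmmHibyXNGdXl4uWeGM0VEV3ZDa+63ZZpmqXerczRmdYl4qpvLdVZlREQzI37GZZlnmHimNGdnhYl4qpq8lVVmZmZTISrIdZdodouBR4d4lmdnrcqruXVXiZmFMznIVYZmaLpCV4iIl1Zljf2qzchXu6qnQ1roJWVUapQ1Z3d3iXeGWcuHest2zuy5UkjpJzI3y0JXd3dmaIeHd3ZTI3unnf/scij6XFWv+yR4d3d3Z3ZomXZUMji6dovf1Rf6b///tDZ4d3d3d2ZWmqmIhjSLpkV62STrXP6lEld3d3d3d3dleau7umNpuomJpyKrR8YQJWd3d3d3d3d2VniZqoRHmZvM2SRVI9QANFVnd3d3d3d3ZVVWZnZVZUVorXWFRcMFmHZVZ2ZVVmZ3d3ZmZndmVDIhOIeaukJ+/cuFREV4d3ZniIh3d3eHZlVDEn3JvCXPuJuoZWm7qqhWd3eIdmd3ZompczjdqlnaVomrqry4eamGZmZmd4iHaKmaqDFK3aymV4d3eJu5ZomZmZqImHeaq5ZWipUBfbpmd3ZWZUaslmeJmZh2ZnZZy3VVZ6txFGZmd3Z4mWNryFZnd3ZlablleGZnZnvYIWZmZ4d4q5Q42lVmd2d3mrqYVWeIdVjcdEVVaIZ4mpY23XVmZmeZqqmXVniIhletyleJmXZniGVFrriHZnmYeIdUV3eIl1aKzZvMqZiIh1VUWKu6mJqGVEVniIiZmFV4ibqZibq7uYdVWLp3iIiIhmmpmImZmGVmVQ=="/>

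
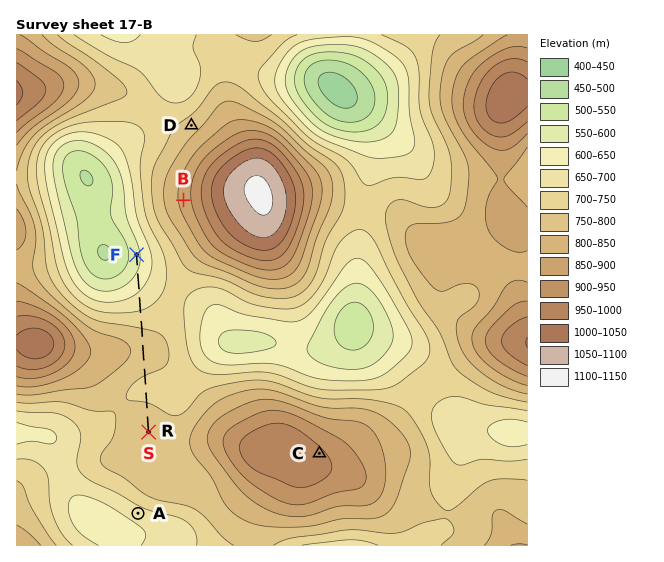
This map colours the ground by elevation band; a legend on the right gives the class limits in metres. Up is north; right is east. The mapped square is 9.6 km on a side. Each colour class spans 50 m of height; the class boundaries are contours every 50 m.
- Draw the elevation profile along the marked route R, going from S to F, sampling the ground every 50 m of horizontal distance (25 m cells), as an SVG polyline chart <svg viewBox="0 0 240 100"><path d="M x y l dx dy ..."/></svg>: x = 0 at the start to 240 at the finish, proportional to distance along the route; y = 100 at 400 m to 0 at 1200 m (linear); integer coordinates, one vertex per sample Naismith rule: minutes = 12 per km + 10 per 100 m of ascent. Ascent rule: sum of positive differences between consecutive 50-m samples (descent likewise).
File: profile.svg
<svg viewBox="0 0 240 100"><path d="M0 51l4 0 3 1 4 0 3 0 4 1 4 0 3 1 4 1 3 0 4 1 4 0 3 1 4 0 3 0 4 1 4 0 3 0 4-1 3 0 4 0 4-1 3 0 4-1 3 0 4-1 4 0 3-1 4 0 3 0 4-1 4 0 3 0 4 1 3 0 4 0 4 1 3 1 4 1 3 0 4 1 4 1 3 1 4 1 3 1 4 1 4 1 3 1 4 1 3 0 4 1 4 1 3 1 4 1 3 1 4 1 4 0 3 1 4 1 3 1 4 0 4 1 3 1 4 0 3 1 4 0 4 0 2 0"/></svg>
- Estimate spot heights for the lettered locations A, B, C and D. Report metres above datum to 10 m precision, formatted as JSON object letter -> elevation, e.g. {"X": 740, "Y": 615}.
{"A": 680, "B": 870, "C": 960, "D": 780}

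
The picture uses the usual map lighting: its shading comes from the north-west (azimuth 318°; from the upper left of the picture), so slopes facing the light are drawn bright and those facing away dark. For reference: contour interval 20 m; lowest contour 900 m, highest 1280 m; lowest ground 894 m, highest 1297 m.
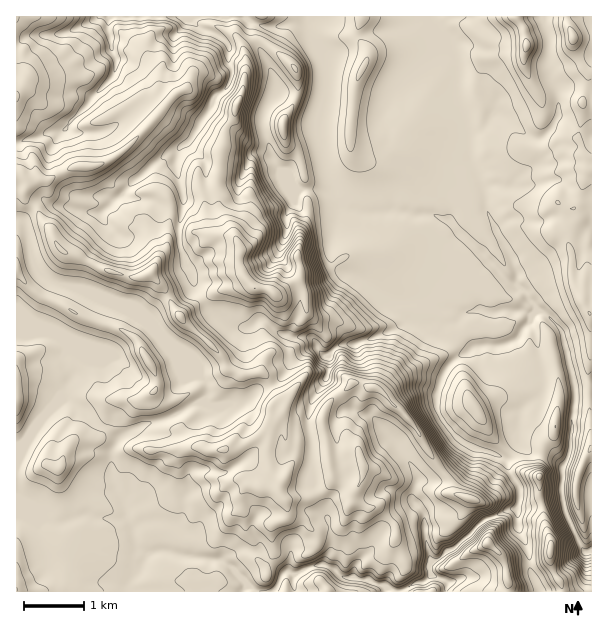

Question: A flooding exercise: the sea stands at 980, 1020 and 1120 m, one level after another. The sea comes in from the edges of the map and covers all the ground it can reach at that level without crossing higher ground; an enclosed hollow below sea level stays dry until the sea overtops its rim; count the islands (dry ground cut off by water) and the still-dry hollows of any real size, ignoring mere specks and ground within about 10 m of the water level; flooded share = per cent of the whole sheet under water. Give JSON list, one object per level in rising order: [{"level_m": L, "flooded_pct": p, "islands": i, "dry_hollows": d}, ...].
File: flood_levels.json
[{"level_m": 980, "flooded_pct": 22, "islands": 0, "dry_hollows": 0}, {"level_m": 1020, "flooded_pct": 33, "islands": 1, "dry_hollows": 0}, {"level_m": 1120, "flooded_pct": 45, "islands": 0, "dry_hollows": 0}]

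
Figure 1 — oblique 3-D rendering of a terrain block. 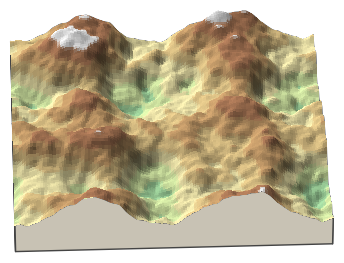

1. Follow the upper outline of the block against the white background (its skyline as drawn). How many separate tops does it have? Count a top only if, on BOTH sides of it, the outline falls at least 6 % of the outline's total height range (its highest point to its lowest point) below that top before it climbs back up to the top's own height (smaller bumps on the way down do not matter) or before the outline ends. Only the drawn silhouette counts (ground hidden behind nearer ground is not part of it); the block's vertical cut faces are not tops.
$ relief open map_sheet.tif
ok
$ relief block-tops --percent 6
2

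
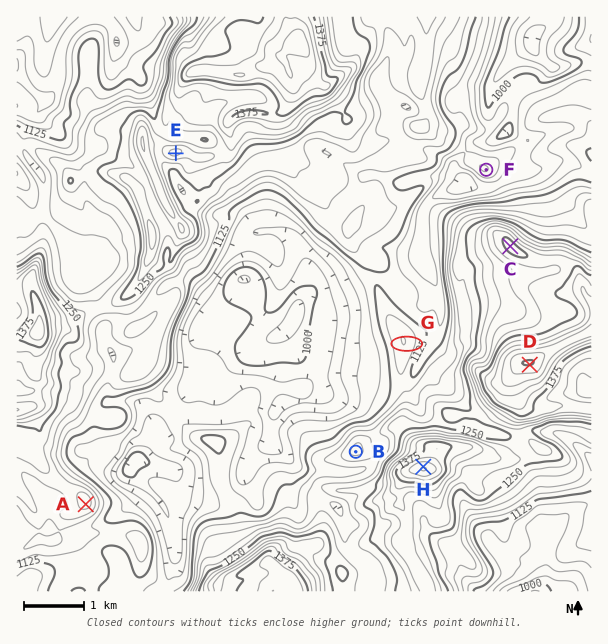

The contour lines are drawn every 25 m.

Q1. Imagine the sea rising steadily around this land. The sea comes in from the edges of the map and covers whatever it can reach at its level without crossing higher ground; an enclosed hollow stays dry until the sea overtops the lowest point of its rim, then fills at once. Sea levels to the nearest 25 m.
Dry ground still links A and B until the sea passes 1125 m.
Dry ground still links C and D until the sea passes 1350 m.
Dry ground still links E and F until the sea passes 1075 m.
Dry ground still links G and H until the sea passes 1150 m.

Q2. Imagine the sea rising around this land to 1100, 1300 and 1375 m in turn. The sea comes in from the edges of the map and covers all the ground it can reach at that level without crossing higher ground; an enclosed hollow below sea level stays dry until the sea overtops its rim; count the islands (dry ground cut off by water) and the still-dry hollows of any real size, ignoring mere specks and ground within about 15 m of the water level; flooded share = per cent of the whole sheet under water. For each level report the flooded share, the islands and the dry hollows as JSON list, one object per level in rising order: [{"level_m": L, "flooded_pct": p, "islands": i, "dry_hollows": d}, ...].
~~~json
[{"level_m": 1100, "flooded_pct": 29, "islands": 0, "dry_hollows": 0}, {"level_m": 1300, "flooded_pct": 84, "islands": 3, "dry_hollows": 0}, {"level_m": 1375, "flooded_pct": 94, "islands": 2, "dry_hollows": 0}]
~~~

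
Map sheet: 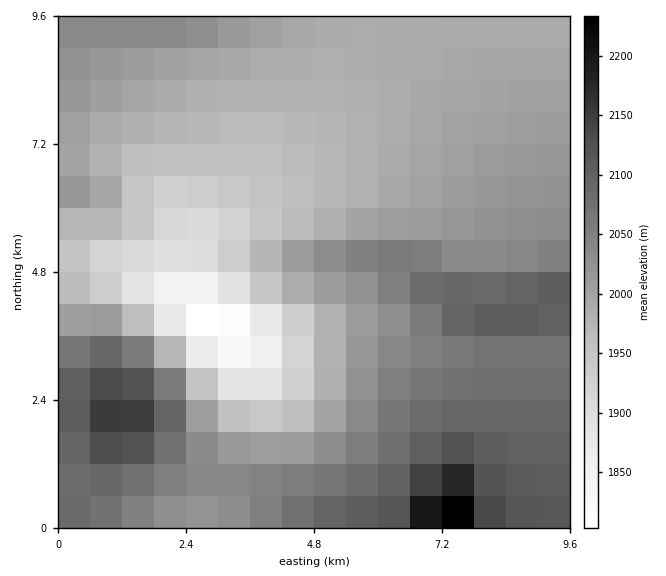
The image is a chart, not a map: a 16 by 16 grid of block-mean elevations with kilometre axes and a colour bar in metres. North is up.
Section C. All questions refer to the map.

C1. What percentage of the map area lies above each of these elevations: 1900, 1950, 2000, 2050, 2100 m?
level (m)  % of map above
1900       95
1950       87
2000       55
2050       30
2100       11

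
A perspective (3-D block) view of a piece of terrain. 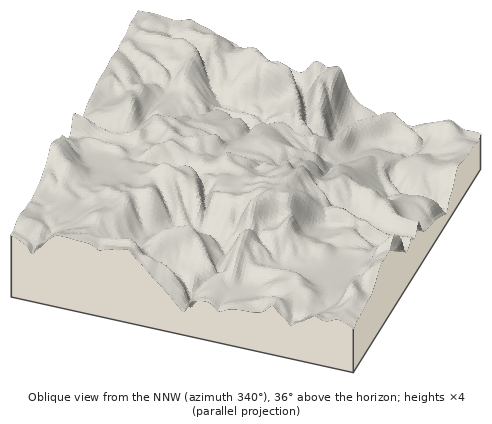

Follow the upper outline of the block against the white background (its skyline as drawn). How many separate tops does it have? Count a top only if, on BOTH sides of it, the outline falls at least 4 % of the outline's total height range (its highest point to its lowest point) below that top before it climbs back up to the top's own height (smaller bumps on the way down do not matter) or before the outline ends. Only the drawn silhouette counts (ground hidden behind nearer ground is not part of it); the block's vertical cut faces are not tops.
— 2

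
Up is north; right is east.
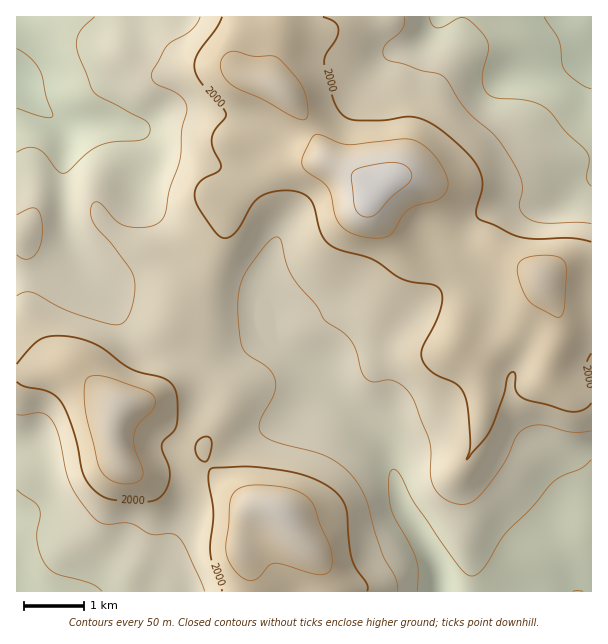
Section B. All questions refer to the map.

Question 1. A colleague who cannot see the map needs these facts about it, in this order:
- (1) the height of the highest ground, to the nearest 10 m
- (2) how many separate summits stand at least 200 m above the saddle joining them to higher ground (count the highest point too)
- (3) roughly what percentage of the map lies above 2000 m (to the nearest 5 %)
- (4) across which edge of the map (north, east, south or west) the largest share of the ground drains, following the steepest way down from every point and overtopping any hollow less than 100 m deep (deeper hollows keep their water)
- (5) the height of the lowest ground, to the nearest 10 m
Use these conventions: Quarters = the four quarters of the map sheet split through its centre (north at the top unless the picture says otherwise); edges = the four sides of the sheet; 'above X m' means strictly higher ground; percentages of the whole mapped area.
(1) The highest ground is at about 2110 m.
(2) There is 1 summit with 200 m or more of prominence.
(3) Ground above 2000 m makes up about 30 % of the sheet.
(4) Drainage is mainly to the south: more ground falls towards that edge than towards any other.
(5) About 1830 m is the lowest elevation on the sheet.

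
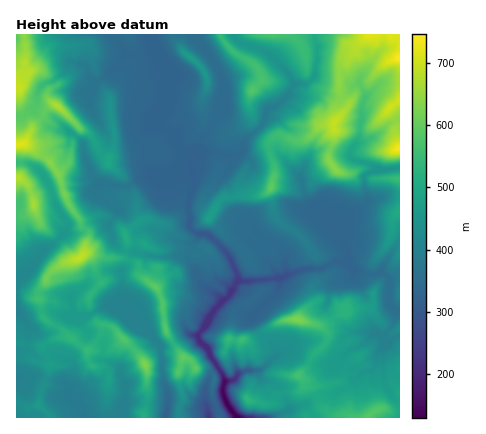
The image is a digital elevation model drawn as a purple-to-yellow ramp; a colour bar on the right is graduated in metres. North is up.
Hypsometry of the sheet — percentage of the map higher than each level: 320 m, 97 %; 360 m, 75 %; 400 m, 63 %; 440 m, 49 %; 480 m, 34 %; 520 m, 23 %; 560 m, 14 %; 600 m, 9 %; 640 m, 4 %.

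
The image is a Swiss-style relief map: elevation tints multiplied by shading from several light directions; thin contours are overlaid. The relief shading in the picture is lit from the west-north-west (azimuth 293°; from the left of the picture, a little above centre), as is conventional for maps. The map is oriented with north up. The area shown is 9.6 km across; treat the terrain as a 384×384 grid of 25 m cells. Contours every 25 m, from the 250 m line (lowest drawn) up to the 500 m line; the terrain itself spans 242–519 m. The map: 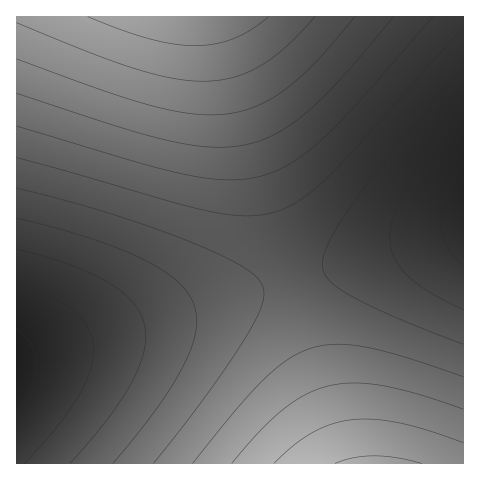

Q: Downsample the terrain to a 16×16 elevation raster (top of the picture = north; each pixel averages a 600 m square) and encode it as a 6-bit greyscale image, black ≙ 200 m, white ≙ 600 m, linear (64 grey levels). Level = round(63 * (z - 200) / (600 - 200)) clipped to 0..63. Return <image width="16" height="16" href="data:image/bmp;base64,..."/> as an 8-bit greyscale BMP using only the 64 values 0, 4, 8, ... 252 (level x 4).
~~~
<image width="16" height="16" href="data:image/bmp;base64,Qk02BQAAAAAAADYEAAAoAAAAEAAAABAAAAABAAgAAAAAAAABAAATCwAAEwsAAAABAAAAAAAAAAAAAAEBAQACAgIAAwMDAAQEBAAFBQUABgYGAAcHBwAICAgACQkJAAoKCgALCwsADAwMAA0NDQAODg4ADw8PABAQEAAREREAEhISABMTEwAUFBQAFRUVABYWFgAXFxcAGBgYABkZGQAaGhoAGxsbABwcHAAdHR0AHh4eAB8fHwAgICAAISEhACIiIgAjIyMAJCQkACUlJQAmJiYAJycnACgoKAApKSkAKioqACsrKwAsLCwALS0tAC4uLgAvLy8AMDAwADExMQAyMjIAMzMzADQ0NAA1NTUANjY2ADc3NwA4ODgAOTk5ADo6OgA7OzsAPDw8AD09PQA+Pj4APz8/AEBAQABBQUEAQkJCAENDQwBEREQARUVFAEZGRgBHR0cASEhIAElJSQBKSkoAS0tLAExMTABNTU0ATk5OAE9PTwBQUFAAUVFRAFJSUgBTU1MAVFRUAFVVVQBWVlYAV1dXAFhYWABZWVkAWlpaAFtbWwBcXFwAXV1dAF5eXgBfX18AYGBgAGFhYQBiYmIAY2NjAGRkZABlZWUAZmZmAGdnZwBoaGgAaWlpAGpqagBra2sAbGxsAG1tbQBubm4Ab29vAHBwcABxcXEAcnJyAHNzcwB0dHQAdXV1AHZ2dgB3d3cAeHh4AHl5eQB6enoAe3t7AHx8fAB9fX0Afn5+AH9/fwCAgIAAgYGBAIKCggCDg4MAhISEAIWFhQCGhoYAh4eHAIiIiACJiYkAioqKAIuLiwCMjIwAjY2NAI6OjgCPj48AkJCQAJGRkQCSkpIAk5OTAJSUlACVlZUAlpaWAJeXlwCYmJgAmZmZAJqamgCbm5sAnJycAJ2dnQCenp4An5+fAKCgoAChoaEAoqKiAKOjowCkpKQApaWlAKampgCnp6cAqKioAKmpqQCqqqoAq6urAKysrACtra0Arq6uAK+vrwCwsLAAsbGxALKysgCzs7MAtLS0ALW1tQC2trYAt7e3ALi4uAC5ubkAurq6ALu7uwC8vLwAvb29AL6+vgC/v78AwMDAAMHBwQDCwsIAw8PDAMTExADFxcUAxsbGAMfHxwDIyMgAycnJAMrKygDLy8sAzMzMAM3NzQDOzs4Az8/PANDQ0ADR0dEA0tLSANPT0wDU1NQA1dXVANbW1gDX19cA2NjYANnZ2QDa2toA29vbANzc3ADd3d0A3t7eAN/f3wDg4OAA4eHhAOLi4gDj4+MA5OTkAOXl5QDm5uYA5+fnAOjo6ADp6ekA6urqAOvr6wDs7OwA7e3tAO7u7gDv7+8A8PDwAPHx8QDy8vIA8/PzAPT09AD19fUA9vb2APf39wD4+PgA+fn5APr6+gD7+/sA/Pz8AP39/QD+/v4A////ACw4QExUYGx4hIyUmJycmJQkMDhETFhkcHiEiIyQjIyIICgwPERQXGRweICAhIB8eCAkLDhATFRgaHB0eHh0cGwgKCw0QEhQWGBobGxsaGRcKCw0OEBIUFhcYGRkYFxYUDA0PEBITFRYXGBgXFhUTEhAREhMUFhcYGRkYFxUUEhATFBUWFxkaGhsaGRgWExEPFxgZGhscHR0dHRsZFxQSDxobHB4fICAhIB8eGxkWExEeHyAhIiMkJCMiIB4bGBUTISMkJSYnJycnJSMgHhsYFSUmJygpKisrKigmIyAdGhgoKSssLS4uLiwrKCYjIB0aKywuLzAxMTAvLSsoJSIfHQ="/>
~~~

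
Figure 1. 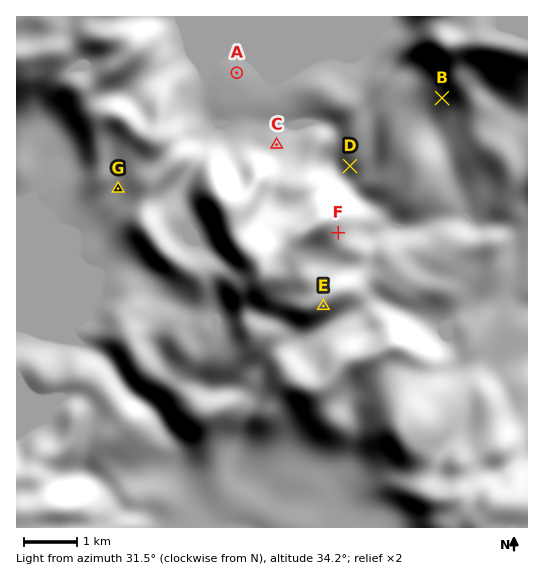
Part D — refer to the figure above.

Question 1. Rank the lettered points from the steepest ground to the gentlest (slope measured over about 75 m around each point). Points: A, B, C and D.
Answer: B D C A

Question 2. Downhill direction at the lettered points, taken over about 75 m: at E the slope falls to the SE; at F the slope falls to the E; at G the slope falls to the SW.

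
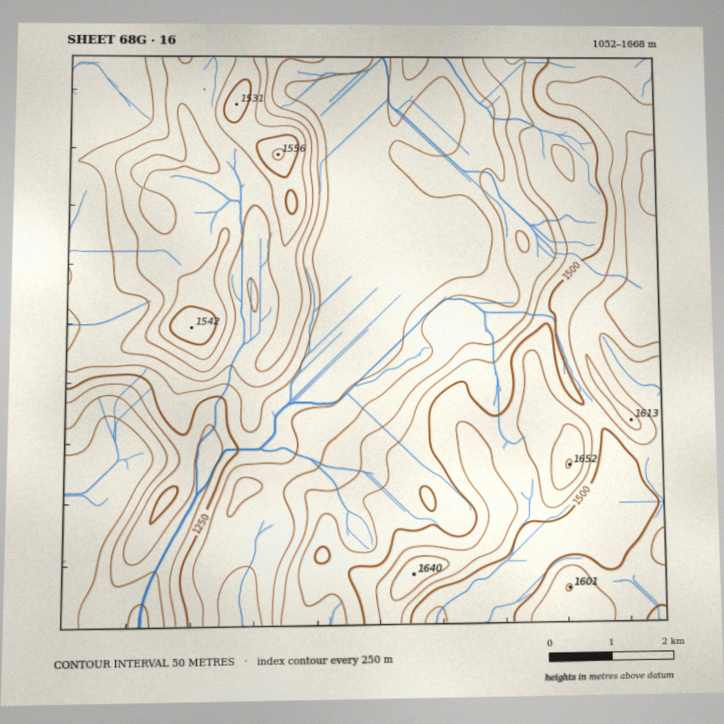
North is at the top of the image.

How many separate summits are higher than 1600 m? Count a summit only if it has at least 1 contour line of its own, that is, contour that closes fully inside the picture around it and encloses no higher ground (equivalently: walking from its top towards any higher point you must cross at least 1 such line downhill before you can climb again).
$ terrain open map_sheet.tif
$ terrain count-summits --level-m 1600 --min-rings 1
3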